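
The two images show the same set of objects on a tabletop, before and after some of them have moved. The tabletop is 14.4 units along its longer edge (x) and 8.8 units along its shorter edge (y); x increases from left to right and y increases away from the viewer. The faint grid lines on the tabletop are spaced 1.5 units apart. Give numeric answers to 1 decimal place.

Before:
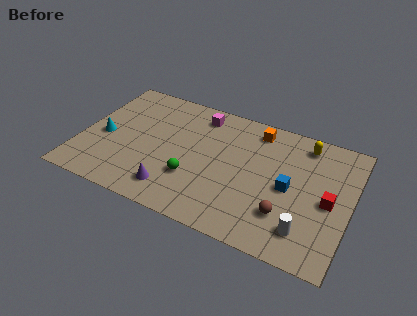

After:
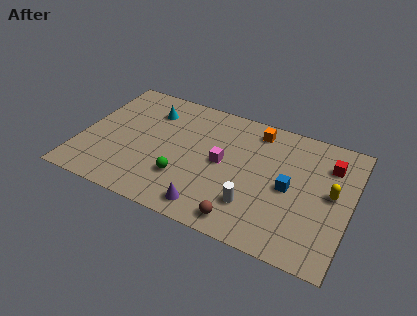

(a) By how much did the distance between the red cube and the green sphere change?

+1.2

They were about 7.2 units apart before and 8.4 after — 1.2 units further apart.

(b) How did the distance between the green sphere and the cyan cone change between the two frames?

-0.4

The distance was about 5.1 in the first image and 4.7 in the second, so they moved 0.4 units closer together.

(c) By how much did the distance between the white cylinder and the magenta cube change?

-5.5

They were about 8.4 units apart before and 2.9 after — 5.5 units closer together.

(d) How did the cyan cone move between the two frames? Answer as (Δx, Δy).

(2.2, 2.8)

From the two frames, the cyan cone sits at roughly (1.2, 3.9) before and (3.4, 6.7) after.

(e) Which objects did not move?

the blue cube and the orange cube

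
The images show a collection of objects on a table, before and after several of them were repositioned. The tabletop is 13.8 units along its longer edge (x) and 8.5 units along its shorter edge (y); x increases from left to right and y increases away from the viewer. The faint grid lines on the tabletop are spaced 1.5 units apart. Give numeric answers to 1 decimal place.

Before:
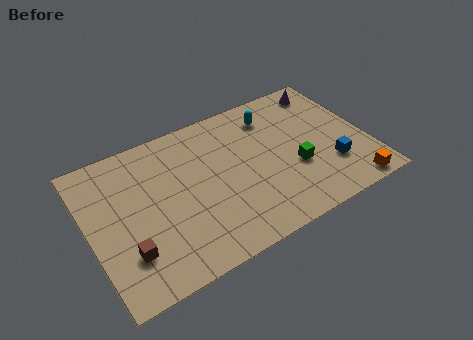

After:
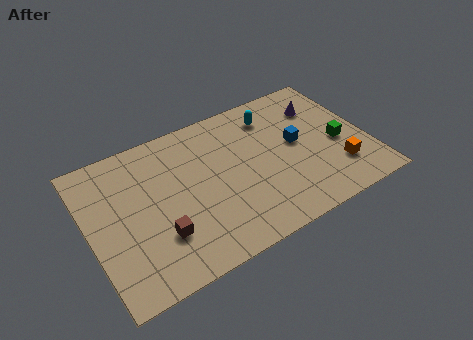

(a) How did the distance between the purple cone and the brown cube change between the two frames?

-2.4

Before: roughly 11.9 units apart; after: 9.5. That's 2.4 units closer together.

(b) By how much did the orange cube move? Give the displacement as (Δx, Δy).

(-0.4, 1.4)

The orange cube was at about (12.5, 0.8) and moved to about (12.1, 2.2).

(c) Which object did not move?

the cyan capsule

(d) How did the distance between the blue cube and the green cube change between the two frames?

+0.4

The distance was about 1.8 in the first image and 2.2 in the second, so they moved 0.4 units further apart.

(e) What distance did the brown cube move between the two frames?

1.6

The brown cube was near (1.6, 2.3) before and (3.2, 2.5) after, so it travelled √(1.6² + 0.2²) ≈ 1.6 units.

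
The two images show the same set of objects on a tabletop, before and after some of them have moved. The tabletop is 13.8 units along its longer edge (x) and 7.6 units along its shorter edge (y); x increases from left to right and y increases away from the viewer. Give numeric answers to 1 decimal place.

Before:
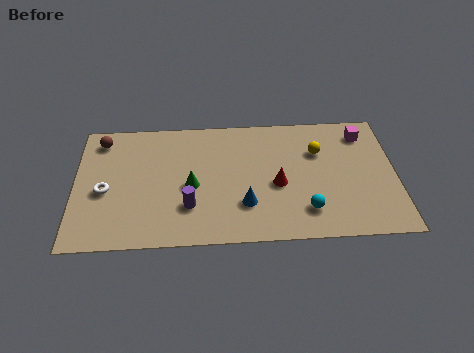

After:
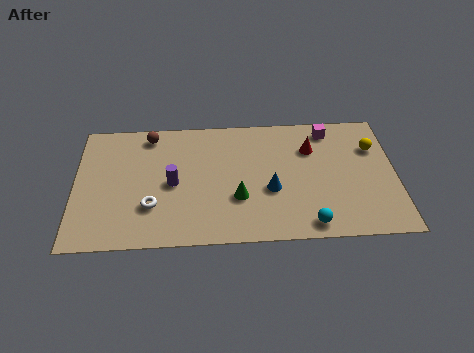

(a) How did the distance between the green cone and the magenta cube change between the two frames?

-2.4

Before: roughly 8.0 units apart; after: 5.6. That's 2.4 units closer together.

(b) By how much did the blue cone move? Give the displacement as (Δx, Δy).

(1.1, 0.8)

The blue cone was at about (7.3, 2.2) and moved to about (8.4, 3.0).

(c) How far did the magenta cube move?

1.5

From (12.5, 6.2) to (11.0, 6.5), the magenta cube covered √(1.5² + 0.3²) ≈ 1.5 units.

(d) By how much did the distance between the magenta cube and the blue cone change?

-2.2

Before: roughly 6.6 units apart; after: 4.4. That's 2.2 units closer together.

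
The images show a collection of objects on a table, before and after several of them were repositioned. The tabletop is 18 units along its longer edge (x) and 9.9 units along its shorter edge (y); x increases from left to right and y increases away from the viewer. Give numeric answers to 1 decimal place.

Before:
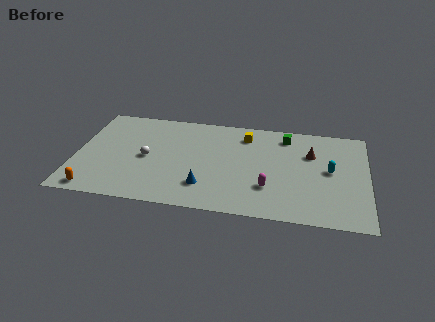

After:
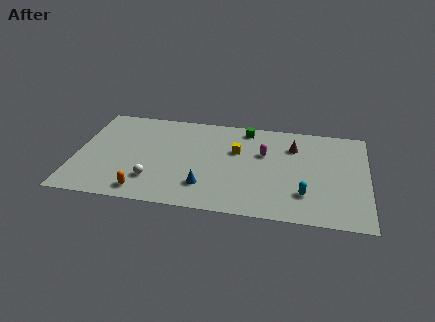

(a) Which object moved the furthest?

the magenta capsule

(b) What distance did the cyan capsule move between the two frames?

3.0

From (15.7, 5.2) to (14.2, 2.6), the cyan capsule covered √(1.5² + 2.6²) ≈ 3.0 units.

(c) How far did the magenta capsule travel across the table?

3.4

From (12.0, 2.9) to (11.6, 6.3), the magenta capsule covered √(0.4² + 3.4²) ≈ 3.4 units.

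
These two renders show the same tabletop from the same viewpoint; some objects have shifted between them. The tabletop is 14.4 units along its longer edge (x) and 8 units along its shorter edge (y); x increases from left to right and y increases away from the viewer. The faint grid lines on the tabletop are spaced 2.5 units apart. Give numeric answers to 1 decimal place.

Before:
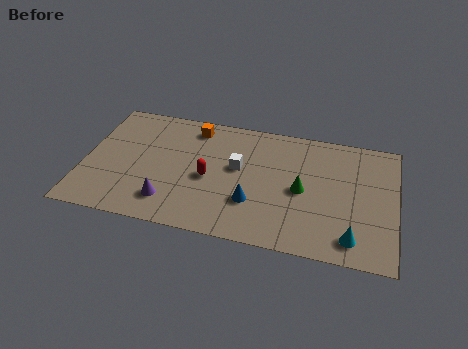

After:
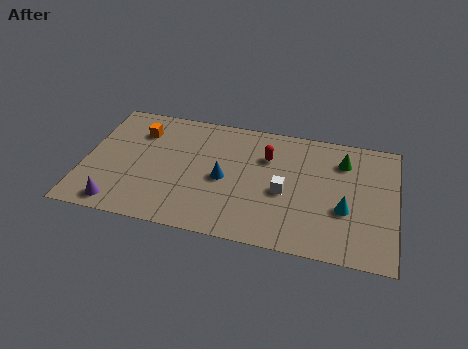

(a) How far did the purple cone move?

2.4

From (4.1, 1.7) to (1.8, 1.0), the purple cone covered √(2.3² + 0.7²) ≈ 2.4 units.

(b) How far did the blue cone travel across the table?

1.8

The blue cone moved from about (7.9, 2.5) to (6.5, 3.7), a distance of √(1.4² + 1.2²) ≈ 1.8.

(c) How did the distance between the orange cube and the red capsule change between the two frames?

+2.7

The distance was about 3.3 in the first image and 6.0 in the second, so they moved 2.7 units further apart.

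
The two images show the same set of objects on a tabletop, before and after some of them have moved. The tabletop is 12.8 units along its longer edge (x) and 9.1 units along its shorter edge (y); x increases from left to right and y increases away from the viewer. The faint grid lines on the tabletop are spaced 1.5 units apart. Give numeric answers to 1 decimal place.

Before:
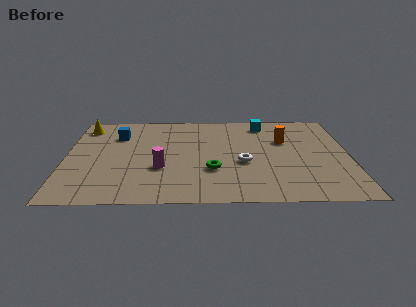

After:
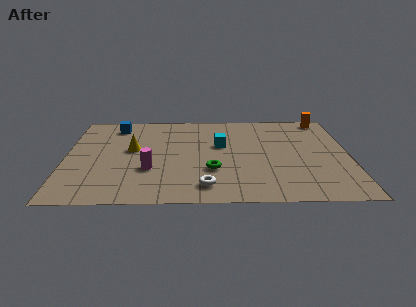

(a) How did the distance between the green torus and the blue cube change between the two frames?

+0.8

The distance was about 5.6 in the first image and 6.4 in the second, so they moved 0.8 units further apart.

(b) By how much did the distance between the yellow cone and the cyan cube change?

-4.2

The distance was about 8.2 in the first image and 4.0 in the second, so they moved 4.2 units closer together.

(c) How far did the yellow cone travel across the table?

3.3

The yellow cone was near (0.8, 7.5) before and (3.0, 5.1) after, so it travelled √(2.2² + 2.4²) ≈ 3.3 units.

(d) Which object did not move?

the green torus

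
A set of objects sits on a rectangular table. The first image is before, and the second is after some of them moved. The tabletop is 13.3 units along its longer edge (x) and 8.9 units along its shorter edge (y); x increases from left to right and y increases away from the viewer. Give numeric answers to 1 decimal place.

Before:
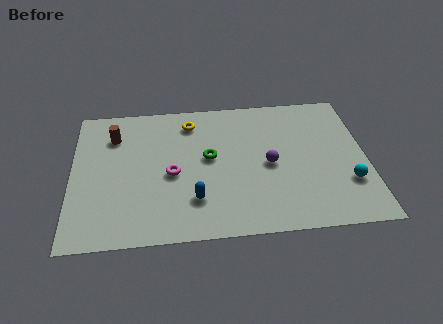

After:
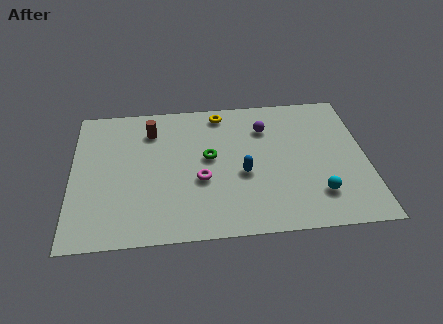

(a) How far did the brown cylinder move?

1.7

The brown cylinder was near (1.9, 6.7) before and (3.6, 6.9) after, so it travelled √(1.7² + 0.2²) ≈ 1.7 units.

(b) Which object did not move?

the green torus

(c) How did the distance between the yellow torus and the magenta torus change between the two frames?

+1.0

The distance was about 3.4 in the first image and 4.4 in the second, so they moved 1.0 units further apart.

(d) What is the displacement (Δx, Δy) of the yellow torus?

(1.4, 0.5)

The yellow torus started near (5.4, 7.3) and ended near (6.8, 7.8).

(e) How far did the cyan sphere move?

1.5

The cyan sphere was near (12.4, 2.7) before and (11.0, 2.1) after, so it travelled √(1.4² + 0.6²) ≈ 1.5 units.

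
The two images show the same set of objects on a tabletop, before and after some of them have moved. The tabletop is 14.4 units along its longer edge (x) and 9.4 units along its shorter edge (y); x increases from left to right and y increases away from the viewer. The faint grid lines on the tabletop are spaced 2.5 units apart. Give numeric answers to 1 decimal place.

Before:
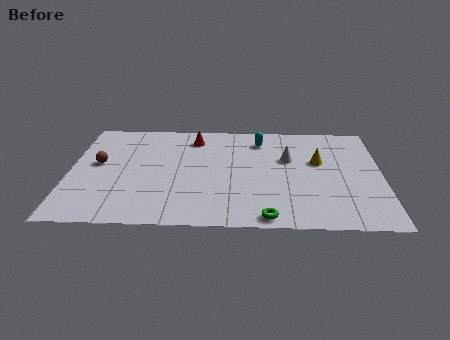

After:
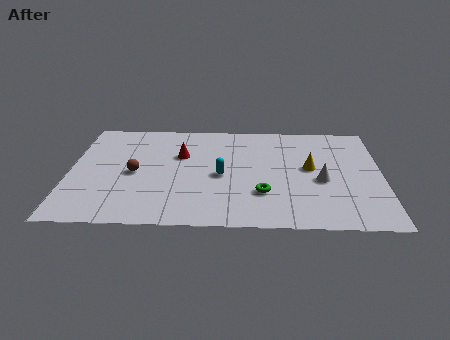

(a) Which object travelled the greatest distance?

the cyan capsule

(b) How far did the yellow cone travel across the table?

0.7

From (11.5, 5.7) to (11.1, 5.1), the yellow cone covered √(0.4² + 0.6²) ≈ 0.7 units.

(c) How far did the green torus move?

2.0

The green torus was near (9.1, 0.8) before and (8.9, 2.8) after, so it travelled √(0.2² + 2.0²) ≈ 2.0 units.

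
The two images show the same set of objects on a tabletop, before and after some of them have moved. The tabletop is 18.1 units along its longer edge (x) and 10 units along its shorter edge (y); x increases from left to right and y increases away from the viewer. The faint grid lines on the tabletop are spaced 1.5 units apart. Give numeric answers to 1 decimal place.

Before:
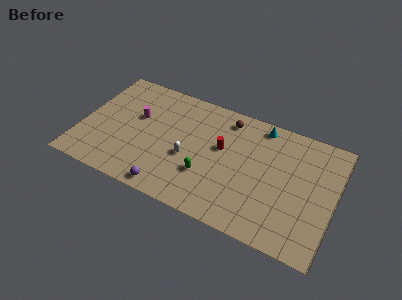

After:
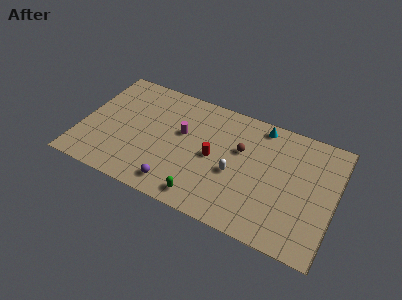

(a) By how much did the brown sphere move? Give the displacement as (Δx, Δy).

(1.2, -2.2)

The brown sphere started near (10.1, 8.5) and ended near (11.3, 6.3).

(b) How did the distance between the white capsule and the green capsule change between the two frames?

+1.8

Before: roughly 1.7 units apart; after: 3.5. That's 1.8 units further apart.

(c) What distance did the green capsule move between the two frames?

1.9

From (9.2, 3.2) to (9.2, 1.3), the green capsule covered √(0.0² + 1.9²) ≈ 1.9 units.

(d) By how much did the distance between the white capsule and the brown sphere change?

-2.9

They were about 5.0 units apart before and 2.1 after — 2.9 units closer together.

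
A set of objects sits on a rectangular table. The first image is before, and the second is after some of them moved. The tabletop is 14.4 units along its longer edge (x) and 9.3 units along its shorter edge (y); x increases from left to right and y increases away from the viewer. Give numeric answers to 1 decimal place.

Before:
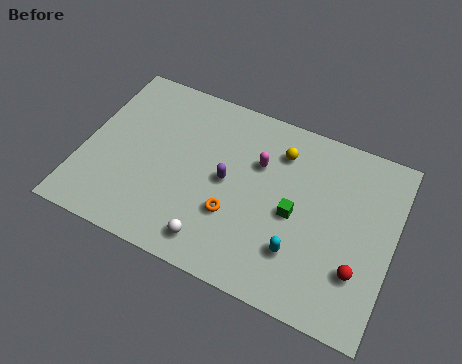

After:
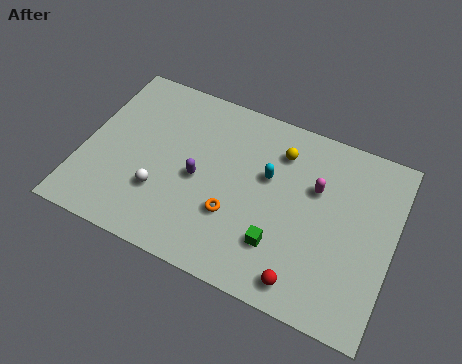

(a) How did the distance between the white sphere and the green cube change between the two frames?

+1.1

They were about 4.5 units apart before and 5.6 after — 1.1 units further apart.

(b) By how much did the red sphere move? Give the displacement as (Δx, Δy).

(-2.3, -1.5)

The red sphere was at about (13.0, 2.7) and moved to about (10.7, 1.2).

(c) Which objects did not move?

the orange torus and the yellow sphere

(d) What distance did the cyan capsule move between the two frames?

3.7

The cyan capsule was near (10.3, 2.5) before and (8.5, 5.7) after, so it travelled √(1.8² + 3.2²) ≈ 3.7 units.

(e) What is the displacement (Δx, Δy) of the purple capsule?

(-1.3, -0.4)

The purple capsule was at about (6.7, 4.7) and moved to about (5.4, 4.3).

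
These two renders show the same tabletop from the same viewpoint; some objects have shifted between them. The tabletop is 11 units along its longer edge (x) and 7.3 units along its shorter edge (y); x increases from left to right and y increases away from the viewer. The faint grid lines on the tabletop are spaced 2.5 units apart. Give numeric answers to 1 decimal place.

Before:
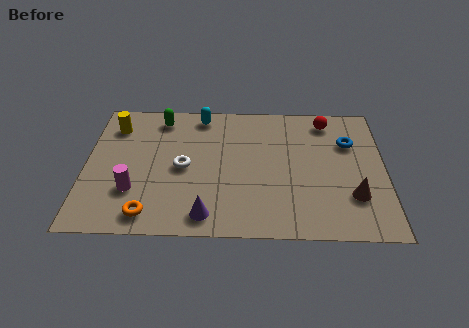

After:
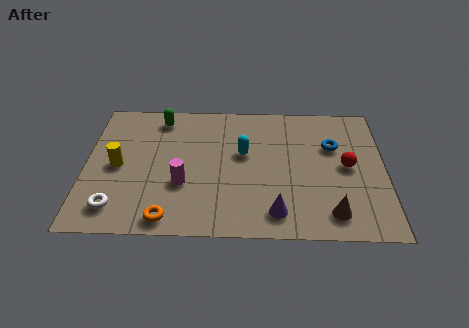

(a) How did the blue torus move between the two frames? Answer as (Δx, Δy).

(-0.6, -0.2)

The blue torus started near (9.7, 5.0) and ended near (9.1, 4.8).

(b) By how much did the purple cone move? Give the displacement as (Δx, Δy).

(2.5, 0.2)

The purple cone was at about (4.5, 1.0) and moved to about (7.0, 1.2).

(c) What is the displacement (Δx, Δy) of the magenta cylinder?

(1.8, 0.4)

The magenta cylinder started near (1.8, 2.2) and ended near (3.6, 2.6).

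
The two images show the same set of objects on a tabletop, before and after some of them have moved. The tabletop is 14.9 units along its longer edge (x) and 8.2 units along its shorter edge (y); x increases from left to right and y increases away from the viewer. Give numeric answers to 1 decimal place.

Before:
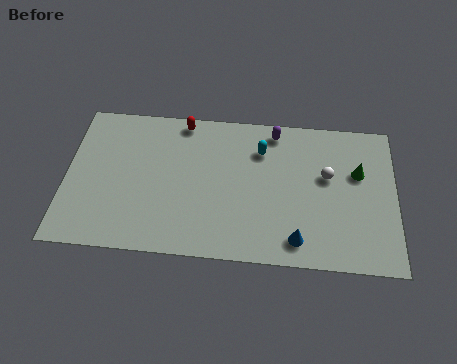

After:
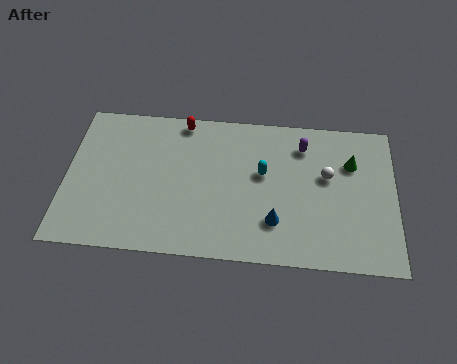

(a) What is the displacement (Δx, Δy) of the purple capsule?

(1.3, -0.7)

From the two frames, the purple capsule sits at roughly (9.4, 7.2) before and (10.7, 6.5) after.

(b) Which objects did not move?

the red capsule and the white sphere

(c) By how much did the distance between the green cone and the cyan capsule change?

-0.4

They were about 4.5 units apart before and 4.1 after — 0.4 units closer together.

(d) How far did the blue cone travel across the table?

1.3

The blue cone was near (10.5, 1.3) before and (9.5, 2.2) after, so it travelled √(1.0² + 0.9²) ≈ 1.3 units.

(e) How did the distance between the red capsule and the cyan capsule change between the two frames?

+0.7

They were about 3.8 units apart before and 4.5 after — 0.7 units further apart.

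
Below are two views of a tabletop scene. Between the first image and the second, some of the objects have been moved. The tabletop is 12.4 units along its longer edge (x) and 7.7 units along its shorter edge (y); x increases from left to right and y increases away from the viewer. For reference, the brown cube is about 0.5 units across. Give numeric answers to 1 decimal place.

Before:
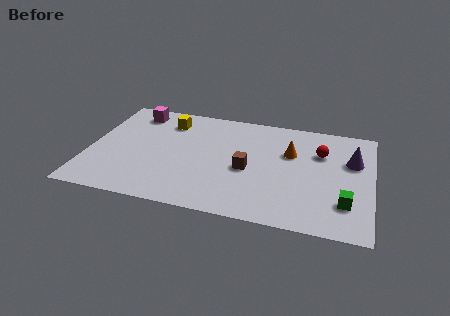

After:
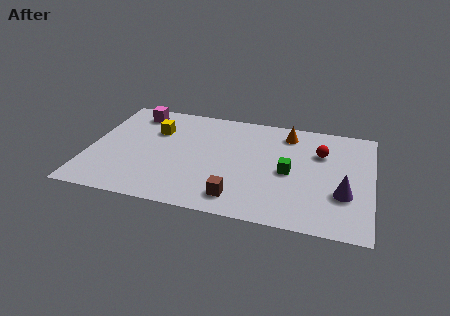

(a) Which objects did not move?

the red sphere and the magenta cube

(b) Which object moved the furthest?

the green cube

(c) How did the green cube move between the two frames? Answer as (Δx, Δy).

(-2.5, 1.6)

From the two frames, the green cube sits at roughly (11.3, 2.0) before and (8.8, 3.6) after.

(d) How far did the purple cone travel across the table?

2.4

The purple cone moved from about (11.5, 5.0) to (11.2, 2.6), a distance of √(0.3² + 2.4²) ≈ 2.4.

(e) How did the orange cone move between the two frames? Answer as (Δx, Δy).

(-0.2, 1.4)

The orange cone was at about (8.8, 5.0) and moved to about (8.6, 6.4).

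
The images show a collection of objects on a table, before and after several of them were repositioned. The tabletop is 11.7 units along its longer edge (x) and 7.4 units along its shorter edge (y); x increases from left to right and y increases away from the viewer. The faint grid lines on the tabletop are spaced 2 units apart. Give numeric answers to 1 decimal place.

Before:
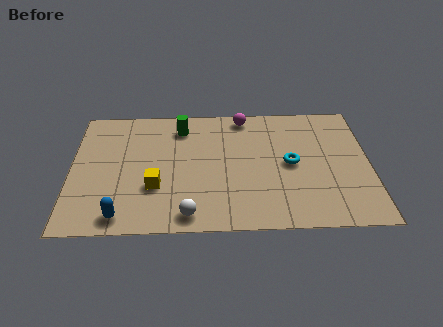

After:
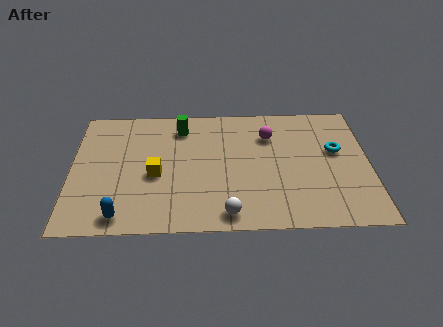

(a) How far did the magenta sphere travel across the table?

1.6

From (6.8, 6.6) to (7.8, 5.4), the magenta sphere covered √(1.0² + 1.2²) ≈ 1.6 units.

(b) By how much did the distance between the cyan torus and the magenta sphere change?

-0.6

The distance was about 3.4 in the first image and 2.8 in the second, so they moved 0.6 units closer together.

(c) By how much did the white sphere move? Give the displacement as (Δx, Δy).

(1.5, 0.0)

The white sphere was at about (4.6, 0.9) and moved to about (6.1, 0.9).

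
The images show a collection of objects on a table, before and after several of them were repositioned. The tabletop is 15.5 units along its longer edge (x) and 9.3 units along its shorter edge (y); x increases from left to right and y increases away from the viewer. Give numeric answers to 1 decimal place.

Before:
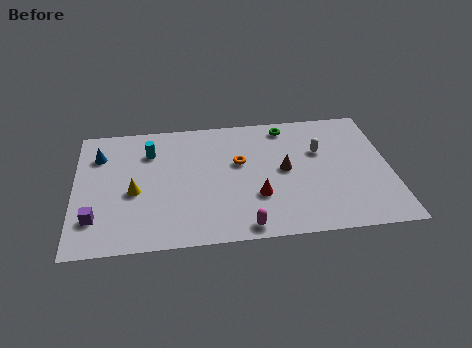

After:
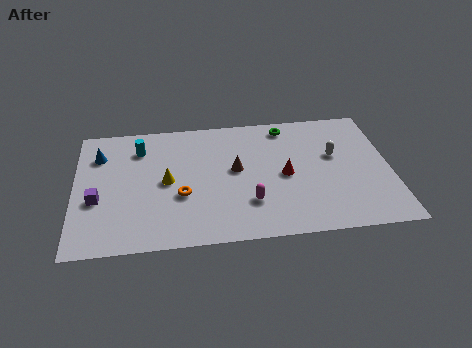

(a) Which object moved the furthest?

the orange torus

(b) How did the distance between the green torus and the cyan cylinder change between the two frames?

+0.5

They were about 6.9 units apart before and 7.4 after — 0.5 units further apart.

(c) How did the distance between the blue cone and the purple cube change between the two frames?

-1.3

Before: roughly 4.6 units apart; after: 3.3. That's 1.3 units closer together.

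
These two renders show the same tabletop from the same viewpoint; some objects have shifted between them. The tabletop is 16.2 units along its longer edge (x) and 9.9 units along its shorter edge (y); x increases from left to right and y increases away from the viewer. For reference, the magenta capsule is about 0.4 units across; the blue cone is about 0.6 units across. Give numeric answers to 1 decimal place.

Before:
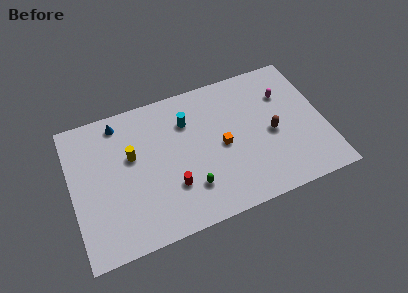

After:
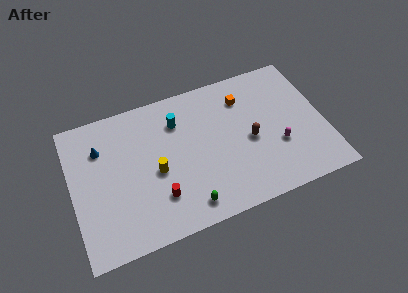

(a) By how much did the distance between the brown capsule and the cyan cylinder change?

-0.6

They were about 5.9 units apart before and 5.3 after — 0.6 units closer together.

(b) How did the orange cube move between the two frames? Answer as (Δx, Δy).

(1.7, 2.9)

From the two frames, the orange cube sits at roughly (9.6, 4.7) before and (11.3, 7.6) after.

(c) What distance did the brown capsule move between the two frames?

1.4

The brown capsule moved from about (12.8, 4.5) to (11.4, 4.5), a distance of √(1.4² + 0.0²) ≈ 1.4.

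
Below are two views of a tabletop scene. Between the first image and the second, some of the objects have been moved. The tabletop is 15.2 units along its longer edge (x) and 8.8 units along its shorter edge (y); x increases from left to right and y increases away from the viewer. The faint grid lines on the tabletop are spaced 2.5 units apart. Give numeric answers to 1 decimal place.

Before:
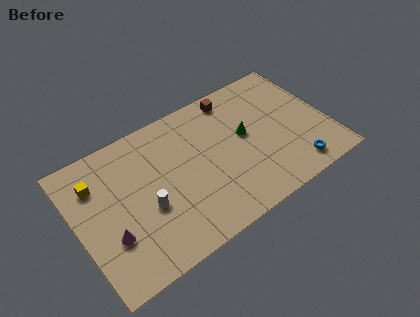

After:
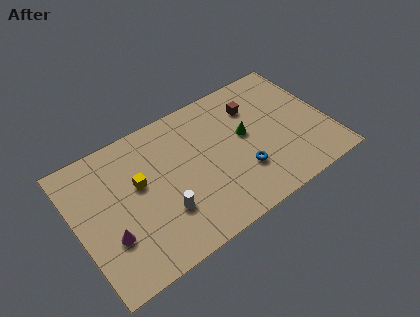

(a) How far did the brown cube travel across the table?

1.6

From (10.1, 7.7) to (11.1, 6.5), the brown cube covered √(1.0² + 1.2²) ≈ 1.6 units.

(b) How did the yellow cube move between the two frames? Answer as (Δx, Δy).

(2.4, -1.3)

The yellow cube was at about (1.4, 6.5) and moved to about (3.8, 5.2).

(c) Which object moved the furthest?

the blue torus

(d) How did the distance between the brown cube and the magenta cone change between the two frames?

+0.4

Before: roughly 9.7 units apart; after: 10.1. That's 0.4 units further apart.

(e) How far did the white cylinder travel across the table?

1.2

From (4.0, 3.5) to (4.9, 2.7), the white cylinder covered √(0.9² + 0.8²) ≈ 1.2 units.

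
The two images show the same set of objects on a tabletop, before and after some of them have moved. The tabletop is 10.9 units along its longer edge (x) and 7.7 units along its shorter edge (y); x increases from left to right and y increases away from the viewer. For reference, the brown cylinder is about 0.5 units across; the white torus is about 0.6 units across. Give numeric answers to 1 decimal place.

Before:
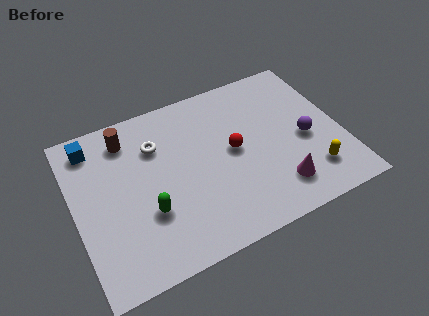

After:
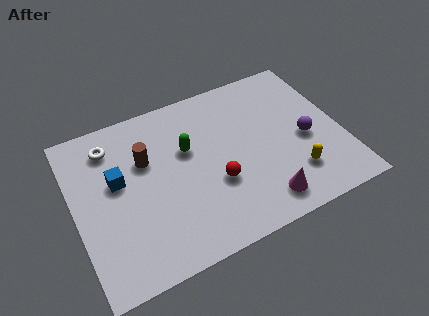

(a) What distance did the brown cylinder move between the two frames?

1.4

The brown cylinder moved from about (2.4, 6.3) to (3.0, 5.0), a distance of √(0.6² + 1.3²) ≈ 1.4.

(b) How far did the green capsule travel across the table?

2.9

The green capsule was near (2.8, 2.6) before and (4.7, 4.8) after, so it travelled √(1.9² + 2.2²) ≈ 2.9 units.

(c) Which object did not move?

the purple sphere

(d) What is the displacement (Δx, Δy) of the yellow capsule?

(-0.7, 0.2)

From the two frames, the yellow capsule sits at roughly (9.4, 1.7) before and (8.7, 1.9) after.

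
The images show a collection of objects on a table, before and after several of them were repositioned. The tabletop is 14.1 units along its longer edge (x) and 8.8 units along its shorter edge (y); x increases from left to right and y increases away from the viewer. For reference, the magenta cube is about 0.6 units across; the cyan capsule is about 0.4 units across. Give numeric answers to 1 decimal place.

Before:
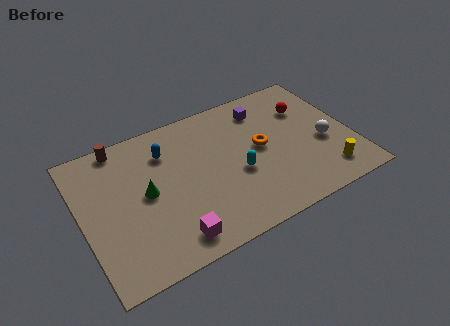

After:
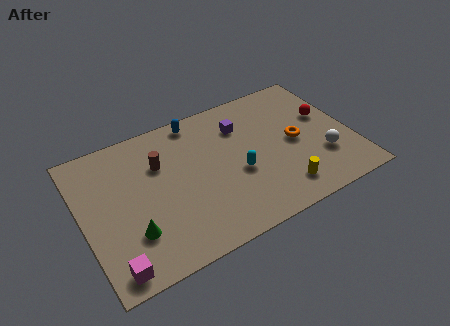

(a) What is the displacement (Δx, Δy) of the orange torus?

(1.8, -0.4)

The orange torus started near (9.4, 4.7) and ended near (11.2, 4.3).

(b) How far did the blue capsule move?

2.2

The blue capsule was near (4.6, 6.6) before and (6.4, 7.9) after, so it travelled √(1.8² + 1.3²) ≈ 2.2 units.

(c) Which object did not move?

the cyan capsule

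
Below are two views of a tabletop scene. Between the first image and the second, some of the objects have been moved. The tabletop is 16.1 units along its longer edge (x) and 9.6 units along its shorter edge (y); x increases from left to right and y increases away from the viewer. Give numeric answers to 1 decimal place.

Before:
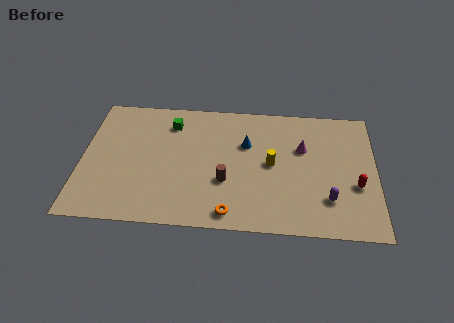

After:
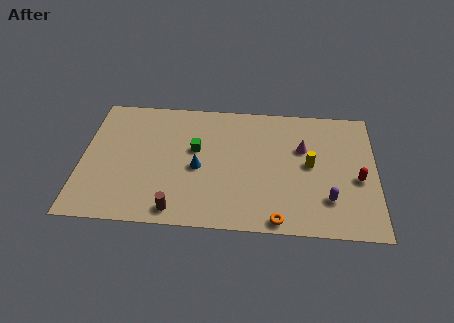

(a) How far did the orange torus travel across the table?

2.6

The orange torus was near (8.2, 1.1) before and (10.8, 0.8) after, so it travelled √(2.6² + 0.3²) ≈ 2.6 units.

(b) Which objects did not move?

the purple capsule and the magenta cone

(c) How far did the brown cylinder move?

3.5

The brown cylinder moved from about (7.9, 3.4) to (5.3, 1.1), a distance of √(2.6² + 2.3²) ≈ 3.5.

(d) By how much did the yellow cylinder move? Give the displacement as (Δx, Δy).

(2.1, 0.1)

The yellow cylinder was at about (10.4, 4.9) and moved to about (12.5, 5.0).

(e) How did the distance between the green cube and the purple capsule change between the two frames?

-2.1

They were about 10.1 units apart before and 8.0 after — 2.1 units closer together.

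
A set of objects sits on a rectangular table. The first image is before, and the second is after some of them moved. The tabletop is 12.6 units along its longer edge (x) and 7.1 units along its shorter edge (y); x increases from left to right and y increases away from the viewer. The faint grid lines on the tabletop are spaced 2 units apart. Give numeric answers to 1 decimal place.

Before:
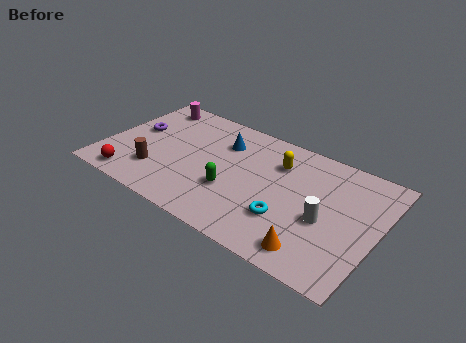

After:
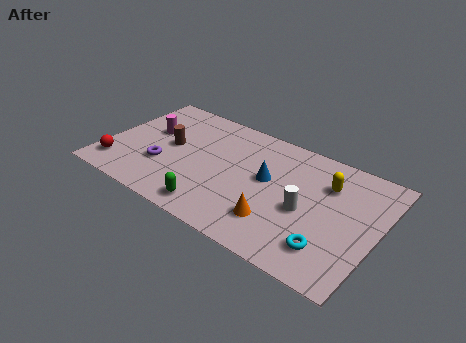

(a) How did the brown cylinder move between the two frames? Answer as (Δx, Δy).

(0.3, 1.9)

The brown cylinder started near (2.6, 1.9) and ended near (2.9, 3.8).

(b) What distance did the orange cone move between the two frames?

1.9

The orange cone was near (10.1, 1.1) before and (8.3, 1.8) after, so it travelled √(1.8² + 0.7²) ≈ 1.9 units.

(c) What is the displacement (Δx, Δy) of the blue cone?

(2.3, -1.2)

The blue cone was at about (5.2, 5.2) and moved to about (7.5, 4.0).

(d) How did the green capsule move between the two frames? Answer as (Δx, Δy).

(-0.6, -1.5)

From the two frames, the green capsule sits at roughly (6.1, 2.5) before and (5.5, 1.0) after.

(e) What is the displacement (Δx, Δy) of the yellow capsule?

(2.3, -0.1)

The yellow capsule was at about (7.8, 5.2) and moved to about (10.1, 5.1).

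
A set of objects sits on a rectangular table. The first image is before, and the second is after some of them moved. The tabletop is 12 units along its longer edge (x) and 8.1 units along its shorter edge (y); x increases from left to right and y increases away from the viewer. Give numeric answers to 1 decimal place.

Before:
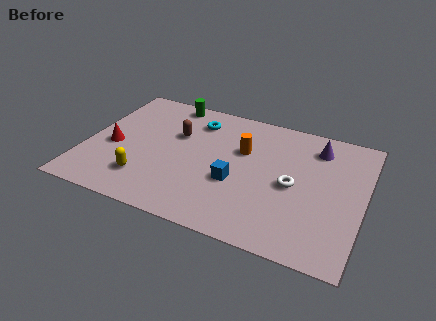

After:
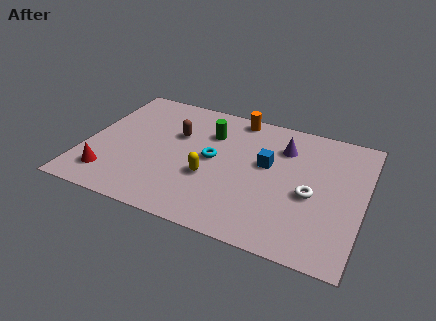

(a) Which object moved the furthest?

the yellow capsule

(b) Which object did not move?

the brown capsule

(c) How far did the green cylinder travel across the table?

2.5

The green cylinder moved from about (3.2, 7.3) to (5.2, 5.8), a distance of √(2.0² + 1.5²) ≈ 2.5.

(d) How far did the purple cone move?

1.5

The purple cone moved from about (9.8, 6.5) to (8.4, 6.0), a distance of √(1.4² + 0.5²) ≈ 1.5.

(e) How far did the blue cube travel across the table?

2.0

The blue cube was near (6.6, 3.1) before and (7.8, 4.7) after, so it travelled √(1.2² + 1.6²) ≈ 2.0 units.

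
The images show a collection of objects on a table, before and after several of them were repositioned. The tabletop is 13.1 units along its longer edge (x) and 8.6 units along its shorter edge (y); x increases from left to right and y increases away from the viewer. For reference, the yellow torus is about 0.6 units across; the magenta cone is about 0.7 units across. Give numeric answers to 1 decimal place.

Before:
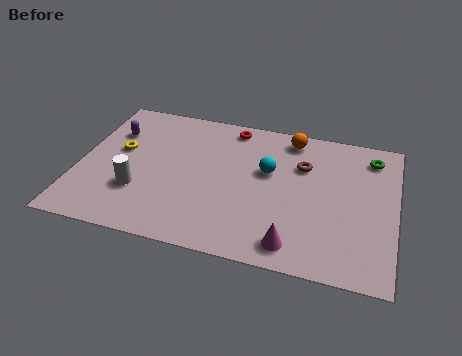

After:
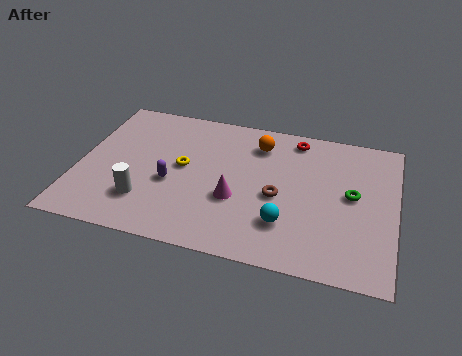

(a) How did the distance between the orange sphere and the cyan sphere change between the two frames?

+2.3

The distance was about 2.4 in the first image and 4.7 in the second, so they moved 2.3 units further apart.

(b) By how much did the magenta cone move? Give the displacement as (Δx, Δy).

(-2.5, 2.0)

The magenta cone was at about (9.1, 1.2) and moved to about (6.6, 3.2).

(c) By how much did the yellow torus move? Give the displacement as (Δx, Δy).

(2.7, -0.4)

The yellow torus was at about (1.6, 5.0) and moved to about (4.3, 4.6).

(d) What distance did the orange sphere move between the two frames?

1.5

The orange sphere was near (8.6, 7.5) before and (7.3, 6.8) after, so it travelled √(1.3² + 0.7²) ≈ 1.5 units.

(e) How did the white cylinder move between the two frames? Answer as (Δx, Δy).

(0.3, -0.5)

The white cylinder started near (2.6, 2.7) and ended near (2.9, 2.2).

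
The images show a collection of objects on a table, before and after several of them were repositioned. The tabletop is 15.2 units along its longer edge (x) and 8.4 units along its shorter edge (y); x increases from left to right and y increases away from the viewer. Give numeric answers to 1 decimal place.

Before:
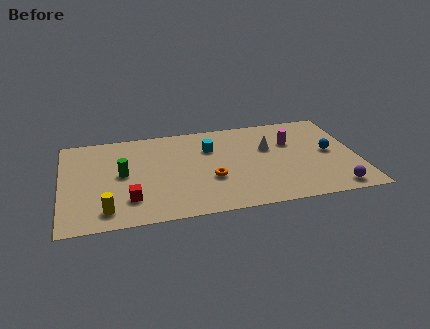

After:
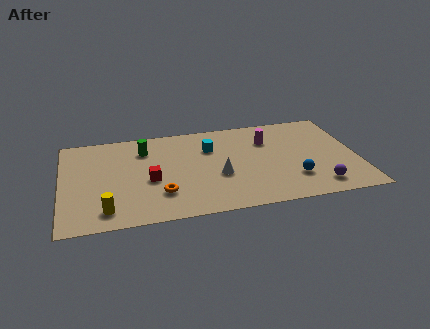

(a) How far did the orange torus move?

2.7

The orange torus was near (7.6, 3.1) before and (5.0, 2.3) after, so it travelled √(2.6² + 0.8²) ≈ 2.7 units.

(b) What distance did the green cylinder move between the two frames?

2.3

From (3.1, 4.4) to (4.3, 6.4), the green cylinder covered √(1.2² + 2.0²) ≈ 2.3 units.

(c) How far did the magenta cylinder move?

1.3

The magenta cylinder moved from about (11.9, 5.6) to (10.7, 6.0), a distance of √(1.2² + 0.4²) ≈ 1.3.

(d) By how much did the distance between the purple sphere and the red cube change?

-1.7

They were about 10.5 units apart before and 8.8 after — 1.7 units closer together.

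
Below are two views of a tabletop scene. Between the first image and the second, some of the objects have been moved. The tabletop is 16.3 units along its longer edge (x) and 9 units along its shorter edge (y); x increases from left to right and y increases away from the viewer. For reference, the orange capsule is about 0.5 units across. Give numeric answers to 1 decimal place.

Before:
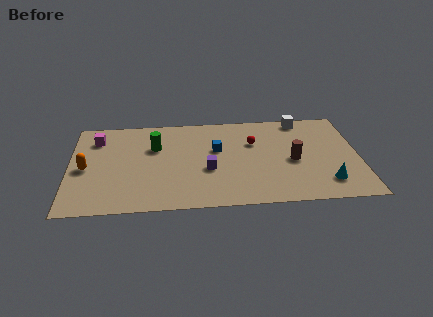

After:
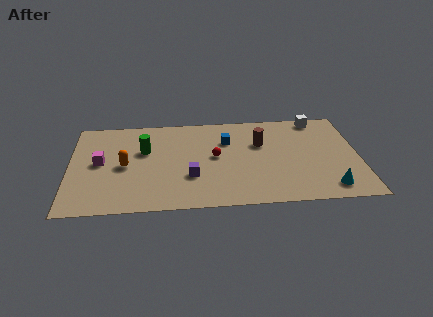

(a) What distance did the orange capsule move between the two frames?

2.2

From (0.9, 4.2) to (3.1, 4.3), the orange capsule covered √(2.2² + 0.1²) ≈ 2.2 units.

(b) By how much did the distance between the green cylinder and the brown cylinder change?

-1.4

The distance was about 8.0 in the first image and 6.6 in the second, so they moved 1.4 units closer together.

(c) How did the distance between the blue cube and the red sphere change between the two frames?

-0.5

The distance was about 2.2 in the first image and 1.7 in the second, so they moved 0.5 units closer together.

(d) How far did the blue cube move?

1.0

From (8.3, 5.5) to (8.9, 6.3), the blue cube covered √(0.6² + 0.8²) ≈ 1.0 units.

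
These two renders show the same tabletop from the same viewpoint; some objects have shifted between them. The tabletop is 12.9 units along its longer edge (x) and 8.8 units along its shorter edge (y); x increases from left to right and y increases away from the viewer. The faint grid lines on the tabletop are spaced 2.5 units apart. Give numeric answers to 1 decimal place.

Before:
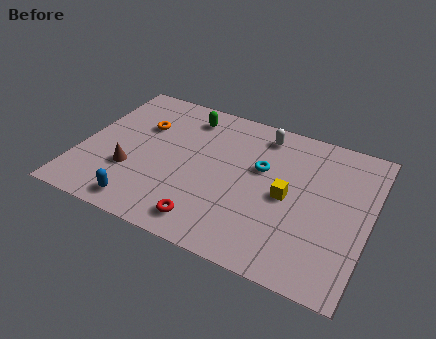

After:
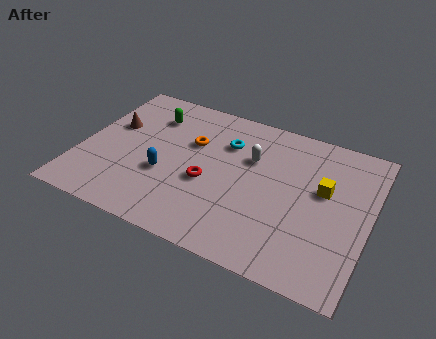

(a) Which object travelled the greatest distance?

the brown cone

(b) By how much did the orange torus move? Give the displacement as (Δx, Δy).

(2.3, -0.2)

The orange torus was at about (2.5, 5.9) and moved to about (4.8, 5.7).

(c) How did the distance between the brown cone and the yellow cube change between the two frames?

+2.6

Before: roughly 7.0 units apart; after: 9.6. That's 2.6 units further apart.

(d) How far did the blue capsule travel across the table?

2.3

The blue capsule was near (3.2, 1.1) before and (3.9, 3.3) after, so it travelled √(0.7² + 2.2²) ≈ 2.3 units.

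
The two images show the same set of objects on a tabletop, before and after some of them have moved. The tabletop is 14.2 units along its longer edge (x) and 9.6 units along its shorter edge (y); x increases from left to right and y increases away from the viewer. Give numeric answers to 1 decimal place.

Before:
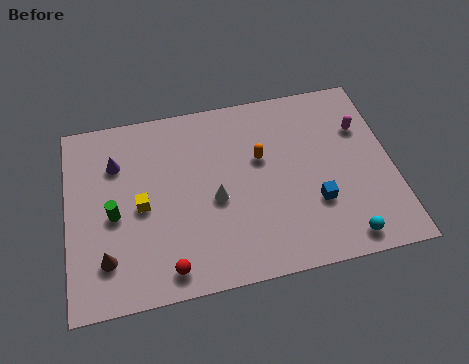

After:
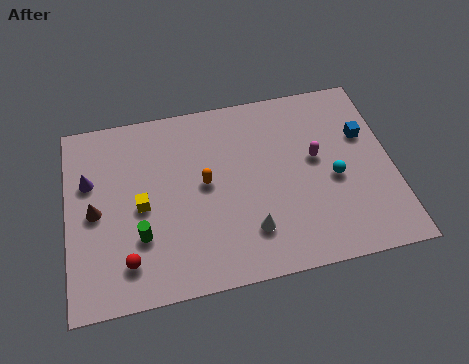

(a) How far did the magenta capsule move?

2.4

The magenta capsule was near (13.0, 6.6) before and (10.9, 5.4) after, so it travelled √(2.1² + 1.2²) ≈ 2.4 units.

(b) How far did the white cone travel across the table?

2.4

From (6.4, 4.2) to (7.8, 2.3), the white cone covered √(1.4² + 1.9²) ≈ 2.4 units.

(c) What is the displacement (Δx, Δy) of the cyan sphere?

(-0.2, 3.1)

The cyan sphere started near (11.8, 1.1) and ended near (11.6, 4.2).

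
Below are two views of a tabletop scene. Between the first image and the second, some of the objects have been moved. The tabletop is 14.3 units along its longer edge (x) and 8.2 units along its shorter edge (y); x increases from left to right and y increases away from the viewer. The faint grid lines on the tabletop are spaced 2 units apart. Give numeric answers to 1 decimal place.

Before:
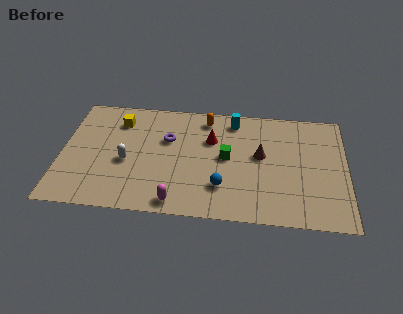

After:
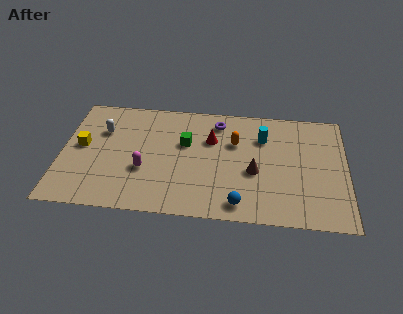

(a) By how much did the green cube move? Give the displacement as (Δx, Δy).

(-2.1, 0.8)

The green cube started near (8.3, 4.3) and ended near (6.2, 5.1).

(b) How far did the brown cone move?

1.2

The brown cone moved from about (10.0, 4.6) to (9.7, 3.4), a distance of √(0.3² + 1.2²) ≈ 1.2.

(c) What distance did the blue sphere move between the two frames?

1.4

From (8.1, 2.2) to (9.0, 1.1), the blue sphere covered √(0.9² + 1.1²) ≈ 1.4 units.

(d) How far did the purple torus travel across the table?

2.9

The purple torus was near (5.3, 5.3) before and (7.8, 6.8) after, so it travelled √(2.5² + 1.5²) ≈ 2.9 units.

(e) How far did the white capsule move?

2.5

The white capsule was near (3.3, 3.5) before and (2.0, 5.6) after, so it travelled √(1.3² + 2.1²) ≈ 2.5 units.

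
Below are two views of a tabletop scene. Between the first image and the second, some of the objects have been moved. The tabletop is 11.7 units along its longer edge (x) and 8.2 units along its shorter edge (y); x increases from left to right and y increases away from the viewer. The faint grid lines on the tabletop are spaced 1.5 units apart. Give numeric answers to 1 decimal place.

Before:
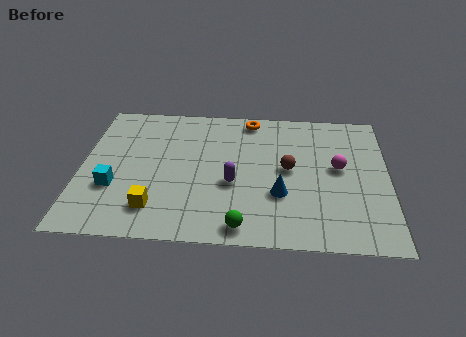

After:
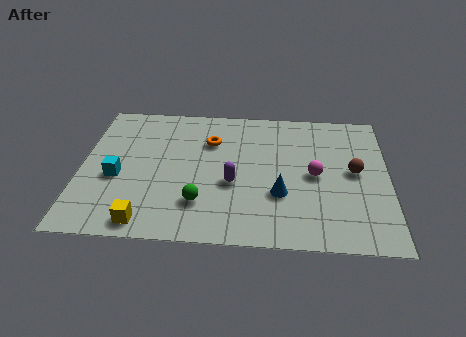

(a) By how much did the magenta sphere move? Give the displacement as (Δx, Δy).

(-0.9, -0.5)

The magenta sphere started near (9.8, 4.5) and ended near (8.9, 4.0).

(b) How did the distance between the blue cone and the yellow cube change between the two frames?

+0.5

Before: roughly 4.8 units apart; after: 5.3. That's 0.5 units further apart.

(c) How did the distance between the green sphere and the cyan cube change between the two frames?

-1.8

They were about 5.3 units apart before and 3.5 after — 1.8 units closer together.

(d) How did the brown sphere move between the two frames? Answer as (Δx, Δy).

(2.5, 0.0)

From the two frames, the brown sphere sits at roughly (7.9, 4.3) before and (10.4, 4.3) after.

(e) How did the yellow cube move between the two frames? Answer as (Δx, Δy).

(-0.3, -0.8)

From the two frames, the yellow cube sits at roughly (2.9, 1.7) before and (2.6, 0.9) after.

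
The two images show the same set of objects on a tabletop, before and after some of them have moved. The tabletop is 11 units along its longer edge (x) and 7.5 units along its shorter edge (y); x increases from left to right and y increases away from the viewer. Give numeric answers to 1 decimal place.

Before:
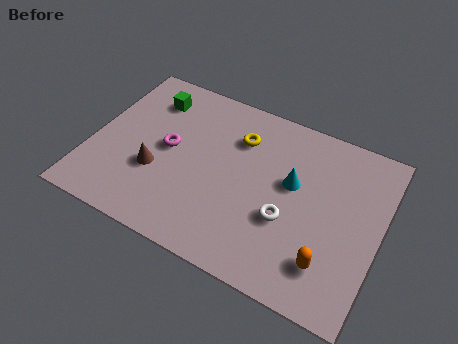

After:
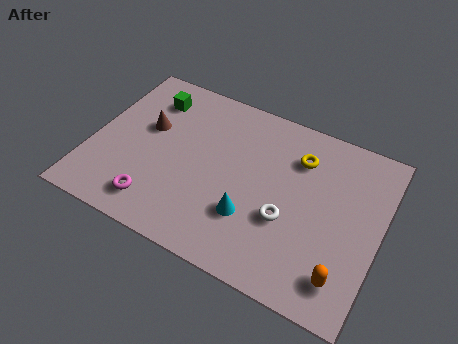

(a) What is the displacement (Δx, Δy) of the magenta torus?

(-0.1, -2.6)

The magenta torus started near (2.9, 3.9) and ended near (2.8, 1.3).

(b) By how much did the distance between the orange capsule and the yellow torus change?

-0.7

They were about 5.4 units apart before and 4.7 after — 0.7 units closer together.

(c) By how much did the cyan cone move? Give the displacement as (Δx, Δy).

(-1.3, -2.1)

From the two frames, the cyan cone sits at roughly (7.6, 4.4) before and (6.3, 2.3) after.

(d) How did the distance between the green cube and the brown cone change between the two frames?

-1.9

They were about 3.3 units apart before and 1.4 after — 1.9 units closer together.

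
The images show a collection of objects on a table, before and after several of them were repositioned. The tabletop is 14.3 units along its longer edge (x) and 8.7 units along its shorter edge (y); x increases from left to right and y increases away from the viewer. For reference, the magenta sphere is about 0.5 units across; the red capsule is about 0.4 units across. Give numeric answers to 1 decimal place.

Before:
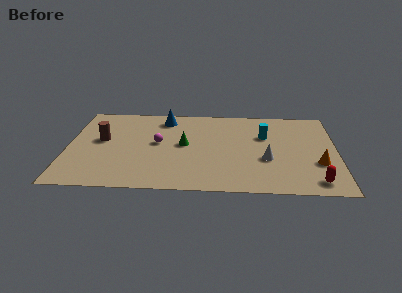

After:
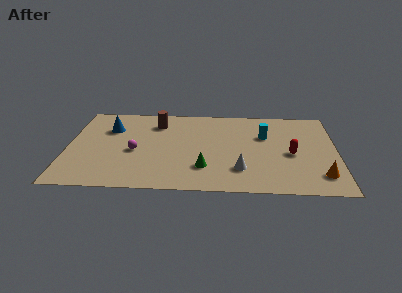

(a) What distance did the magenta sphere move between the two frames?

1.5

The magenta sphere moved from about (4.8, 4.7) to (3.6, 3.8), a distance of √(1.2² + 0.9²) ≈ 1.5.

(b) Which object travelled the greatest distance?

the brown cylinder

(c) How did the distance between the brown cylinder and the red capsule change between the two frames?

-4.1

Before: roughly 11.9 units apart; after: 7.8. That's 4.1 units closer together.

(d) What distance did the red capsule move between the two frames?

3.0

From (13.1, 1.2) to (11.9, 3.9), the red capsule covered √(1.2² + 2.7²) ≈ 3.0 units.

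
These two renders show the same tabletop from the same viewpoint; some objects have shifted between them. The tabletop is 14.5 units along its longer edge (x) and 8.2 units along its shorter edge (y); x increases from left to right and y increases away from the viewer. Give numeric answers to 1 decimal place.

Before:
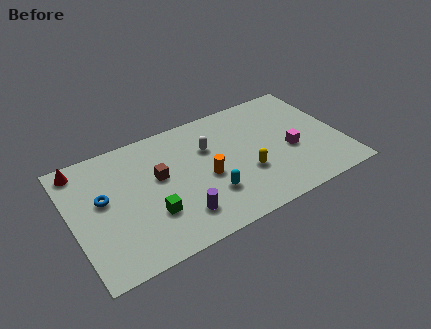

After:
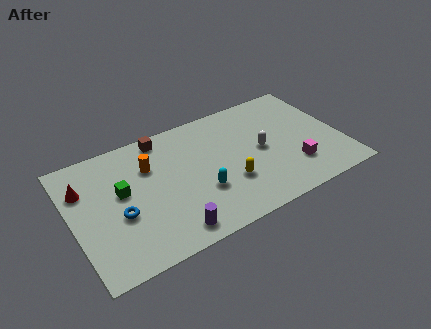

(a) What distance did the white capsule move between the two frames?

3.0

The white capsule was near (7.5, 5.5) before and (10.2, 4.1) after, so it travelled √(2.7² + 1.4²) ≈ 3.0 units.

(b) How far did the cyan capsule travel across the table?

0.6

From (7.1, 2.4) to (6.7, 2.8), the cyan capsule covered √(0.4² + 0.4²) ≈ 0.6 units.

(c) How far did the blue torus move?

1.6

From (1.7, 4.7) to (2.4, 3.3), the blue torus covered √(0.7² + 1.4²) ≈ 1.6 units.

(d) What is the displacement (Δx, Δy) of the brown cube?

(0.5, 2.5)

The brown cube was at about (4.7, 4.8) and moved to about (5.2, 7.3).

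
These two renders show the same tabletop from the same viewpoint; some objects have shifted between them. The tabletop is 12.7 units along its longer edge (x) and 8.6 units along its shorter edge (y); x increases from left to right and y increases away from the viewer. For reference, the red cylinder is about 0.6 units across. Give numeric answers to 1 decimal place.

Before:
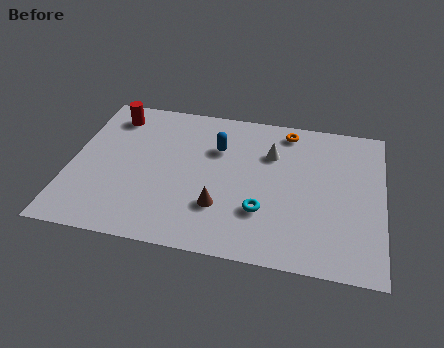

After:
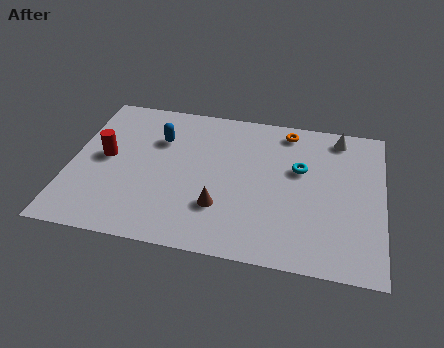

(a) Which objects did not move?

the brown cone and the orange torus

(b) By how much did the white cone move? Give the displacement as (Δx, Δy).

(2.7, 1.5)

The white cone started near (8.1, 6.0) and ended near (10.8, 7.5).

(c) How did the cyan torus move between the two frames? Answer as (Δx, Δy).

(1.4, 2.7)

The cyan torus started near (7.9, 2.6) and ended near (9.3, 5.3).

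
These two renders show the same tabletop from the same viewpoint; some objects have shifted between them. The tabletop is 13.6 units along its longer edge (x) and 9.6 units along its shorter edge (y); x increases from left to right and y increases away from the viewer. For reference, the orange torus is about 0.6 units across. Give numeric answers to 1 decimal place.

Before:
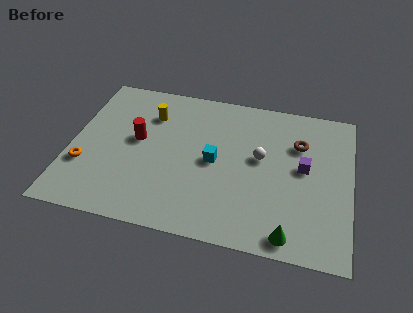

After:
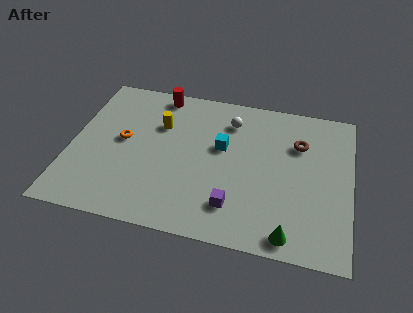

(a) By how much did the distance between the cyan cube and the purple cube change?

-0.6

The distance was about 4.3 in the first image and 3.7 in the second, so they moved 0.6 units closer together.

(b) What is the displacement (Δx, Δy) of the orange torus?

(1.7, 2.0)

The orange torus was at about (0.8, 3.1) and moved to about (2.5, 5.1).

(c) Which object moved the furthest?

the purple cube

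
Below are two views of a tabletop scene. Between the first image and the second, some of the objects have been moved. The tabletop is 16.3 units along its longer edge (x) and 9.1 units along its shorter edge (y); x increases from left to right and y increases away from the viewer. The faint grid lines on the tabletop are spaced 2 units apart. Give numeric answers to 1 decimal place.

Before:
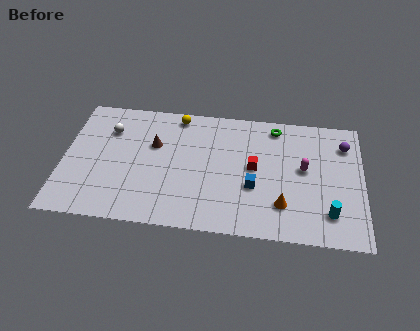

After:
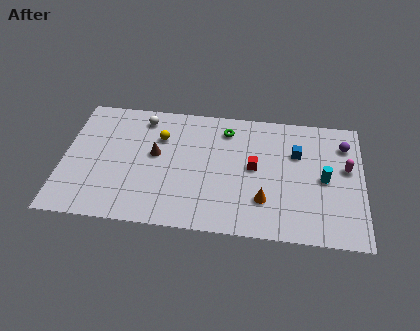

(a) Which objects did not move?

the red cube and the purple sphere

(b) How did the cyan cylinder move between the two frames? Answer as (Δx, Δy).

(-0.3, 2.4)

The cyan cylinder was at about (14.5, 2.0) and moved to about (14.2, 4.4).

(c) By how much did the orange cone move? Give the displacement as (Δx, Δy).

(-1.0, 0.2)

From the two frames, the orange cone sits at roughly (12.0, 2.3) before and (11.0, 2.5) after.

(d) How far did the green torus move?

2.7

The green torus was near (11.5, 7.9) before and (8.8, 7.4) after, so it travelled √(2.7² + 0.5²) ≈ 2.7 units.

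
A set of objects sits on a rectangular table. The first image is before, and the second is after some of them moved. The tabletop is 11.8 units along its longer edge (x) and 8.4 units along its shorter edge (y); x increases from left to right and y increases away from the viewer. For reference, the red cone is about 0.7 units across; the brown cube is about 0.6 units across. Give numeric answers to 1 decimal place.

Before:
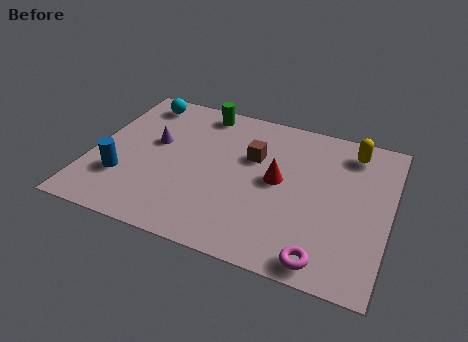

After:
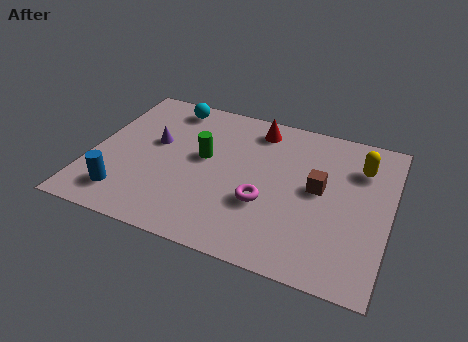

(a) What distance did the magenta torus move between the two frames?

3.3

The magenta torus was near (9.5, 0.9) before and (7.0, 3.0) after, so it travelled √(2.5² + 2.1²) ≈ 3.3 units.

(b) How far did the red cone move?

2.9

The red cone moved from about (7.4, 4.4) to (6.3, 7.1), a distance of √(1.1² + 2.7²) ≈ 2.9.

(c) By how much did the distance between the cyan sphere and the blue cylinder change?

+1.1

The distance was about 4.7 in the first image and 5.8 in the second, so they moved 1.1 units further apart.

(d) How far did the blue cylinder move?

0.9

From (1.4, 2.5) to (1.6, 1.6), the blue cylinder covered √(0.2² + 0.9²) ≈ 0.9 units.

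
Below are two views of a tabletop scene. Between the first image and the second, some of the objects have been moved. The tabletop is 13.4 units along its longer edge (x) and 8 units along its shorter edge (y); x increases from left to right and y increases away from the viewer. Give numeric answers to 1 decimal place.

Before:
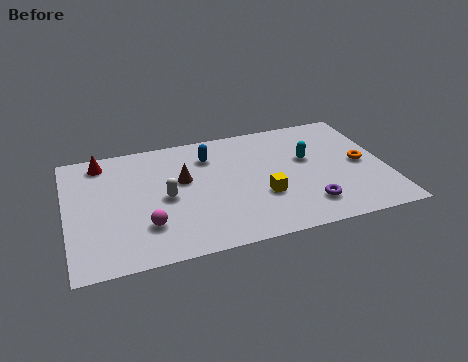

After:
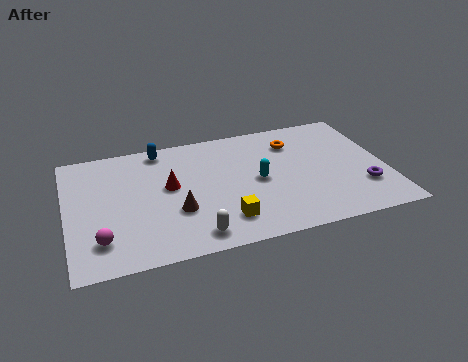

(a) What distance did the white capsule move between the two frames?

2.9

The white capsule was near (4.1, 3.8) before and (5.1, 1.1) after, so it travelled √(1.0² + 2.7²) ≈ 2.9 units.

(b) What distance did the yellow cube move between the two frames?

2.0

From (8.1, 2.8) to (6.4, 1.7), the yellow cube covered √(1.7² + 1.1²) ≈ 2.0 units.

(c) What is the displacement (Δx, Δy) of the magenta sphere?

(-1.9, -0.4)

The magenta sphere started near (3.2, 2.2) and ended near (1.3, 1.8).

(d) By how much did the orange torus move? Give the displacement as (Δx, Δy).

(-2.7, 2.2)

The orange torus started near (12.4, 3.9) and ended near (9.7, 6.1).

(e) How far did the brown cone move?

2.0

The brown cone moved from about (4.9, 4.8) to (4.5, 2.8), a distance of √(0.4² + 2.0²) ≈ 2.0.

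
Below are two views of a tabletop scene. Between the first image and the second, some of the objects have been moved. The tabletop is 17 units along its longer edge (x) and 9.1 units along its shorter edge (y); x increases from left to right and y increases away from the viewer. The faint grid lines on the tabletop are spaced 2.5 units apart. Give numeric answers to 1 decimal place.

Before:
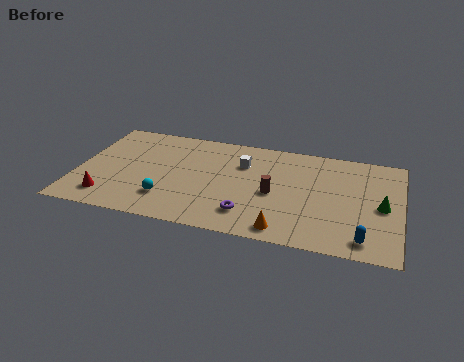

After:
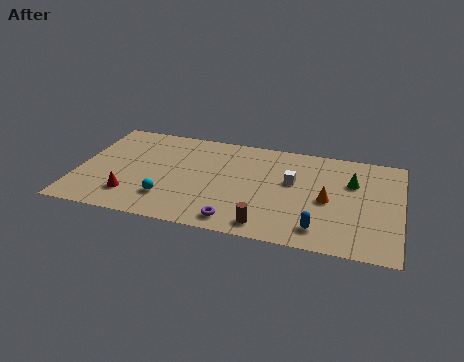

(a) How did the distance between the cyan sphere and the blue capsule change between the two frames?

-2.3

They were about 10.3 units apart before and 8.0 after — 2.3 units closer together.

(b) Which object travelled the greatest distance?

the orange cone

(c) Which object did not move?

the cyan sphere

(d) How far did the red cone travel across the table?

1.3

From (1.8, 1.7) to (3.0, 2.1), the red cone covered √(1.2² + 0.4²) ≈ 1.3 units.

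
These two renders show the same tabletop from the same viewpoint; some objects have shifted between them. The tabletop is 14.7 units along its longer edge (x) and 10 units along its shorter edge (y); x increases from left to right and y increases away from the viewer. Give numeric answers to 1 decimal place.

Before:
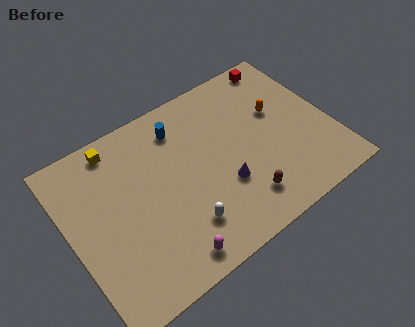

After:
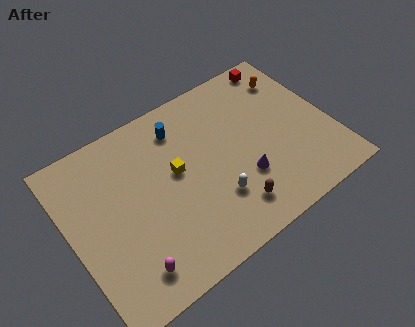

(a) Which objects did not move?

the red cube and the blue cylinder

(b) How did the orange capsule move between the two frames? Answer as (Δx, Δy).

(1.2, 1.7)

From the two frames, the orange capsule sits at roughly (12.0, 6.1) before and (13.2, 7.8) after.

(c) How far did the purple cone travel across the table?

1.1

From (8.3, 3.4) to (9.4, 3.2), the purple cone covered √(1.1² + 0.2²) ≈ 1.1 units.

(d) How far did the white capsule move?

2.0

The white capsule was near (5.8, 2.4) before and (7.7, 2.9) after, so it travelled √(1.9² + 0.5²) ≈ 2.0 units.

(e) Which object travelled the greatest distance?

the yellow cube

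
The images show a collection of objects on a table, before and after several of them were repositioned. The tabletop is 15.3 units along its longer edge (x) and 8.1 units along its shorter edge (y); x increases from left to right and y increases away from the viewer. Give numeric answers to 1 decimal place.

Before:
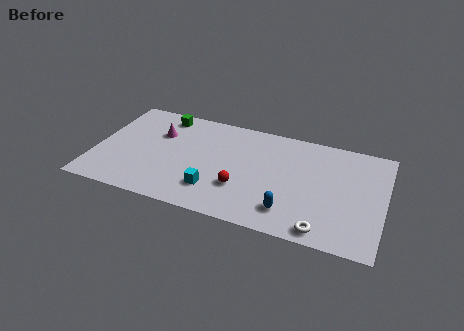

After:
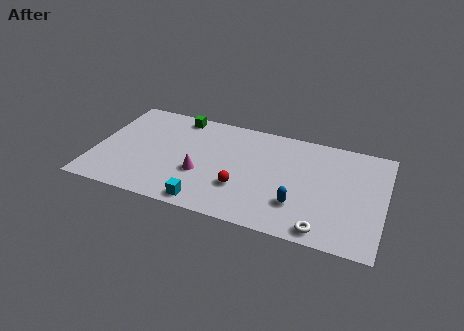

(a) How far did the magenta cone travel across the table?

3.5

The magenta cone moved from about (3.2, 5.5) to (5.7, 3.0), a distance of √(2.5² + 2.5²) ≈ 3.5.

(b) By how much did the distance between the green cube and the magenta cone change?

+3.0

Before: roughly 1.5 units apart; after: 4.5. That's 3.0 units further apart.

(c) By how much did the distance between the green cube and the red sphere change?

-0.4

They were about 6.4 units apart before and 6.0 after — 0.4 units closer together.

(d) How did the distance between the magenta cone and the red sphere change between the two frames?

-3.3

They were about 5.5 units apart before and 2.2 after — 3.3 units closer together.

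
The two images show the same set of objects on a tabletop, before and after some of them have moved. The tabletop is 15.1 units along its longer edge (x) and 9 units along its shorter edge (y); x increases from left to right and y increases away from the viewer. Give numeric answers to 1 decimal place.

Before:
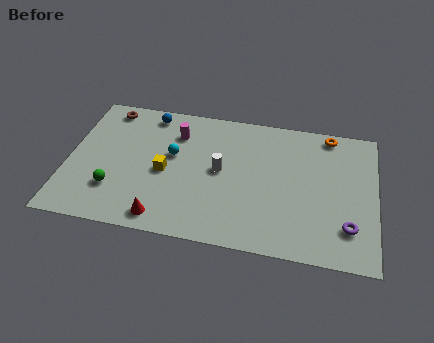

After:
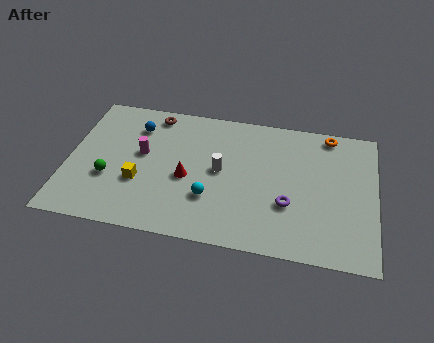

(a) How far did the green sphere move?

0.8

The green sphere was near (2.4, 2.5) before and (2.1, 3.2) after, so it travelled √(0.3² + 0.7²) ≈ 0.8 units.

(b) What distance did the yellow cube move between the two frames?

1.5

From (4.8, 4.1) to (3.6, 3.2), the yellow cube covered √(1.2² + 0.9²) ≈ 1.5 units.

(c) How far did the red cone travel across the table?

3.0

From (4.9, 1.1) to (5.9, 3.9), the red cone covered √(1.0² + 2.8²) ≈ 3.0 units.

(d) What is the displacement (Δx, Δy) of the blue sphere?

(-0.6, -1.0)

From the two frames, the blue sphere sits at roughly (3.8, 7.9) before and (3.2, 6.9) after.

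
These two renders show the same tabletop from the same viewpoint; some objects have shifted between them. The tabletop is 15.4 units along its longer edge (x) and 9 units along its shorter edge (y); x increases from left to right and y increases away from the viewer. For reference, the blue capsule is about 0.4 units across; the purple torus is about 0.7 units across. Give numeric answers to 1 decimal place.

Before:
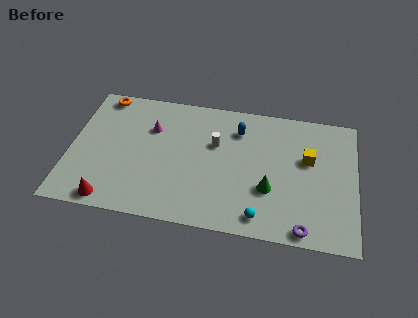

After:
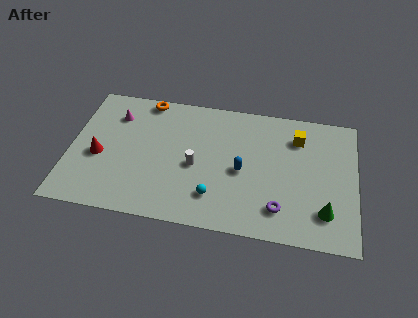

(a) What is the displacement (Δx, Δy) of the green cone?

(3.0, -1.0)

The green cone was at about (10.8, 3.1) and moved to about (13.8, 2.1).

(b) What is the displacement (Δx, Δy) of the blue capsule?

(0.3, -2.8)

The blue capsule was at about (9.0, 6.9) and moved to about (9.3, 4.1).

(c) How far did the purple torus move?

1.7

The purple torus moved from about (12.7, 0.8) to (11.4, 1.9), a distance of √(1.3² + 1.1²) ≈ 1.7.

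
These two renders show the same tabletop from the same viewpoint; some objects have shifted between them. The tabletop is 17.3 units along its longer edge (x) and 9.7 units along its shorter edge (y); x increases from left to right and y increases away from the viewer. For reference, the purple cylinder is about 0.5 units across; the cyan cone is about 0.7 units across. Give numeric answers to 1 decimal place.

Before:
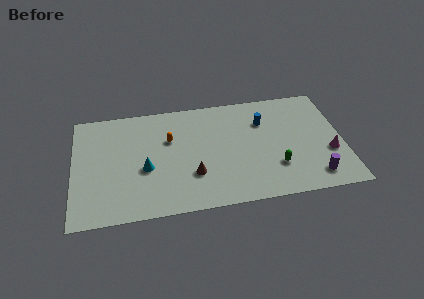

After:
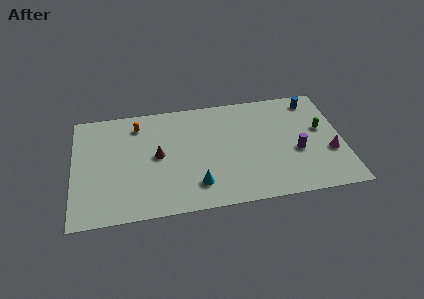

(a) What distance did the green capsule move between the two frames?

4.2

The green capsule was near (12.9, 2.8) before and (16.0, 5.6) after, so it travelled √(3.1² + 2.8²) ≈ 4.2 units.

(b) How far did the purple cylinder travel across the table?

2.5

The purple cylinder was near (15.3, 1.6) before and (14.3, 3.9) after, so it travelled √(1.0² + 2.3²) ≈ 2.5 units.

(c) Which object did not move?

the magenta cone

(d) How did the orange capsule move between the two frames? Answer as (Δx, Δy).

(-2.0, 1.6)

From the two frames, the orange capsule sits at roughly (6.2, 6.3) before and (4.2, 7.9) after.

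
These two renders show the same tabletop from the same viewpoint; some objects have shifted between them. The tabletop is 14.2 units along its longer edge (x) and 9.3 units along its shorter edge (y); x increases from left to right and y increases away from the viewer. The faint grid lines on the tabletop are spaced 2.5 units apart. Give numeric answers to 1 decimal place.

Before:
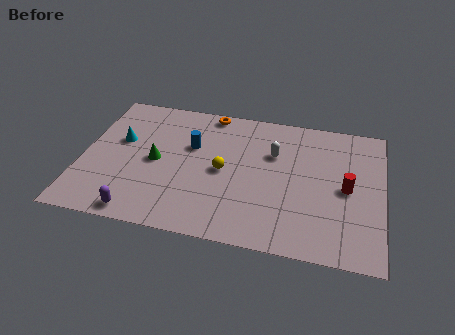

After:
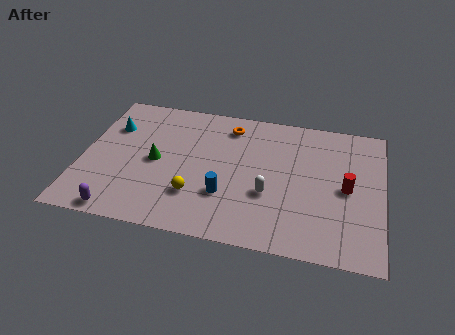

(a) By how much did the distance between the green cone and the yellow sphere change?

-0.4

Before: roughly 3.2 units apart; after: 2.8. That's 0.4 units closer together.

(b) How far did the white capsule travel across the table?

2.8

From (9.0, 6.2) to (8.9, 3.4), the white capsule covered √(0.1² + 2.8²) ≈ 2.8 units.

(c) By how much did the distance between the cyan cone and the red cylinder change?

+0.6

The distance was about 10.9 in the first image and 11.5 in the second, so they moved 0.6 units further apart.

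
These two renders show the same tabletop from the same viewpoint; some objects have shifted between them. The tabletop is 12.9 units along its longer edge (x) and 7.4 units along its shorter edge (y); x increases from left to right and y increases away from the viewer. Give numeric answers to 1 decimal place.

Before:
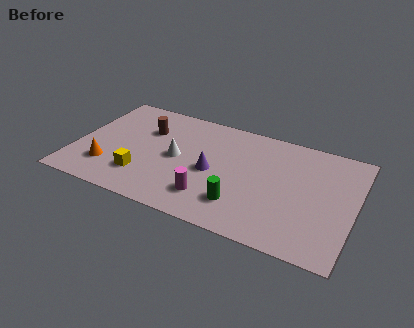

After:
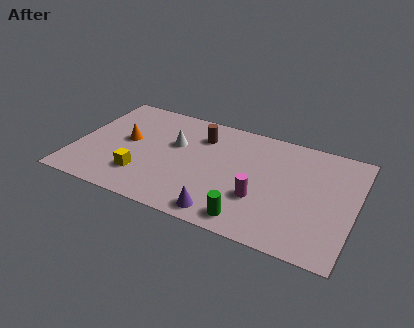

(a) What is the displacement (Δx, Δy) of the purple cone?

(0.8, -2.5)

The purple cone was at about (6.4, 3.4) and moved to about (7.2, 0.9).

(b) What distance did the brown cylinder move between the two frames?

2.5

The brown cylinder moved from about (3.1, 5.1) to (5.6, 5.6), a distance of √(2.5² + 0.5²) ≈ 2.5.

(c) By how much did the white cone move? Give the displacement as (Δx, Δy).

(-0.2, 0.9)

The white cone was at about (4.7, 3.7) and moved to about (4.5, 4.6).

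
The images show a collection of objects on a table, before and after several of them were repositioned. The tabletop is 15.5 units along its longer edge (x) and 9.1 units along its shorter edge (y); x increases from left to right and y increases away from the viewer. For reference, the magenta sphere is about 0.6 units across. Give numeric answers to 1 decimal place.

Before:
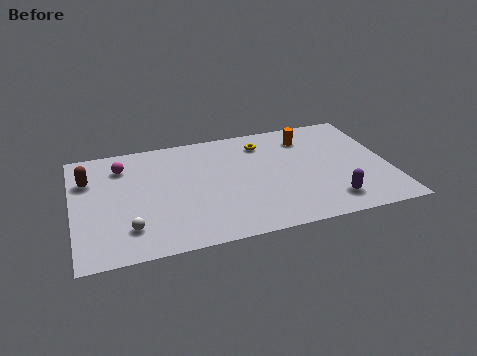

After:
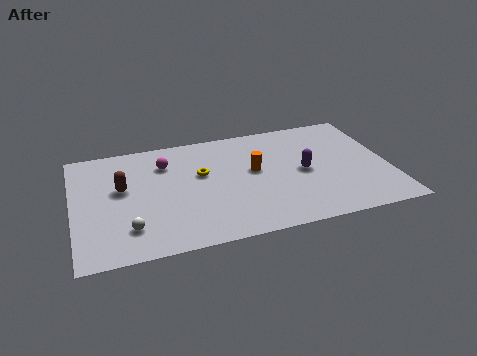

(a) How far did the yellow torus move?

3.7

From (9.5, 7.3) to (6.3, 5.5), the yellow torus covered √(3.2² + 1.8²) ≈ 3.7 units.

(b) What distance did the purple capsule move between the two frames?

2.9

The purple capsule was near (12.4, 1.7) before and (11.3, 4.4) after, so it travelled √(1.1² + 2.7²) ≈ 2.9 units.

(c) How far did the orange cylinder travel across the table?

3.5

The orange cylinder moved from about (11.7, 7.2) to (8.9, 5.1), a distance of √(2.8² + 2.1²) ≈ 3.5.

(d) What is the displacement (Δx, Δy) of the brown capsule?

(1.6, -1.1)

The brown capsule was at about (0.8, 6.4) and moved to about (2.4, 5.3).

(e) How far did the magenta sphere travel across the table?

2.1

The magenta sphere was near (2.5, 7.1) before and (4.6, 6.8) after, so it travelled √(2.1² + 0.3²) ≈ 2.1 units.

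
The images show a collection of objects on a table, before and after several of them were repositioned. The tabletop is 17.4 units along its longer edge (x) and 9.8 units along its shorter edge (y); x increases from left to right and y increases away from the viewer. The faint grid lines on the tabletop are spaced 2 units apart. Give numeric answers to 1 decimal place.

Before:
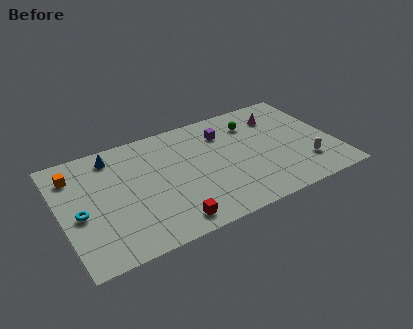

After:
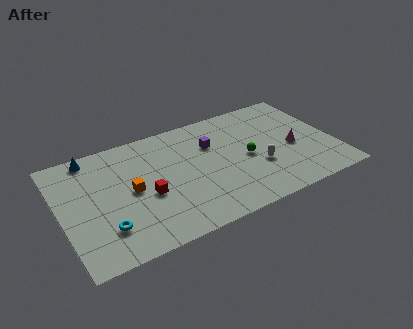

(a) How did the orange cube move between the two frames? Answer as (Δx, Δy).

(3.3, -2.8)

From the two frames, the orange cube sits at roughly (1.1, 7.7) before and (4.4, 4.9) after.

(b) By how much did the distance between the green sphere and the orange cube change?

-4.1

The distance was about 11.5 in the first image and 7.4 in the second, so they moved 4.1 units closer together.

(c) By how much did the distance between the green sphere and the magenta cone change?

+1.3

Before: roughly 1.7 units apart; after: 3.0. That's 1.3 units further apart.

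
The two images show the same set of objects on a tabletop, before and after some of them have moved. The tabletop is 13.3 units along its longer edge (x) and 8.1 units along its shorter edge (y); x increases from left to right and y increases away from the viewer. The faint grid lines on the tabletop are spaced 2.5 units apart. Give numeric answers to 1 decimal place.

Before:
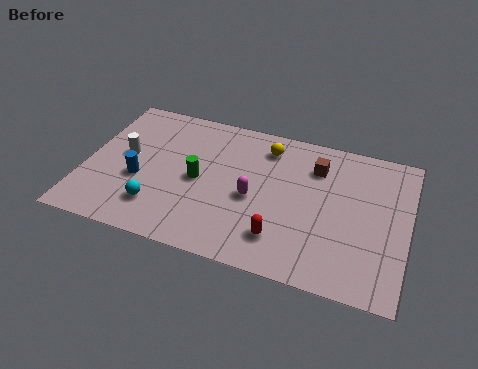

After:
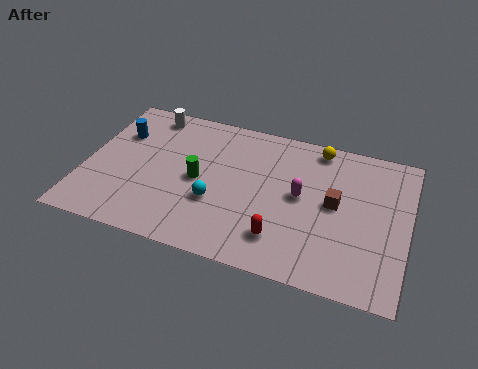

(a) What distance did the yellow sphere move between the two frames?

2.2

The yellow sphere was near (7.3, 6.6) before and (9.4, 7.2) after, so it travelled √(2.1² + 0.6²) ≈ 2.2 units.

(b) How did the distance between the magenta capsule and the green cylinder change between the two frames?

+1.9

The distance was about 2.3 in the first image and 4.2 in the second, so they moved 1.9 units further apart.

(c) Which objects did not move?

the red capsule and the green cylinder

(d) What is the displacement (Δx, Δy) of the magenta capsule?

(1.9, 0.7)

The magenta capsule started near (7.0, 3.6) and ended near (8.9, 4.3).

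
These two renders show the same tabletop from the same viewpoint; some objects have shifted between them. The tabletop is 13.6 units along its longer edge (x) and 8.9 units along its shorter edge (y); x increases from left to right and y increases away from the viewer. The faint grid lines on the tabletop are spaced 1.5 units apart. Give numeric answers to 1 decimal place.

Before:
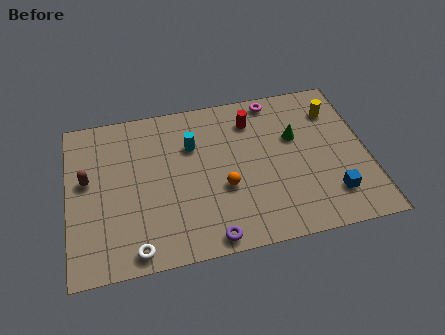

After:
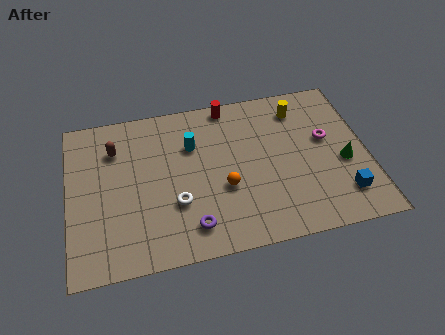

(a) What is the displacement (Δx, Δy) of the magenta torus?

(2.2, -2.8)

From the two frames, the magenta torus sits at roughly (9.6, 8.0) before and (11.8, 5.2) after.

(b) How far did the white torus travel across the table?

2.8

From (2.9, 0.9) to (4.8, 3.0), the white torus covered √(1.9² + 2.1²) ≈ 2.8 units.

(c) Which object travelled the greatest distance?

the magenta torus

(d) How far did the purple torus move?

1.1

From (6.2, 0.8) to (5.4, 1.6), the purple torus covered √(0.8² + 0.8²) ≈ 1.1 units.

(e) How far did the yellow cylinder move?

1.6

From (12.3, 6.8) to (10.7, 7.2), the yellow cylinder covered √(1.6² + 0.4²) ≈ 1.6 units.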